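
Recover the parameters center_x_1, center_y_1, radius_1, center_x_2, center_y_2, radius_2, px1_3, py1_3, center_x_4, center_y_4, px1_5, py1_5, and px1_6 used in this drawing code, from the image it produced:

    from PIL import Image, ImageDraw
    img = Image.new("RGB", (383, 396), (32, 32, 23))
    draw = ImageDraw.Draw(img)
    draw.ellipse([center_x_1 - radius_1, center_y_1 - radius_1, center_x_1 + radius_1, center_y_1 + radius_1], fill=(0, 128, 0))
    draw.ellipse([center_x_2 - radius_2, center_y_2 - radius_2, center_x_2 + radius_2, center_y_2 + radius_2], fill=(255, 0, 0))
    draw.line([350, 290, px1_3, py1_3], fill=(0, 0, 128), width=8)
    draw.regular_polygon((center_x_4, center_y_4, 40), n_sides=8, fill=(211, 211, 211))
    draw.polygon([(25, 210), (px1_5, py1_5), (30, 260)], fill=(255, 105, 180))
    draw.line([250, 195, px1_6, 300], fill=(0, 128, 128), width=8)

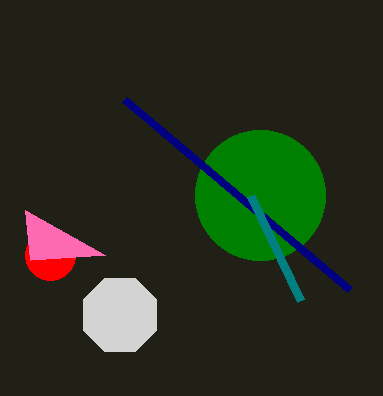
center_x_1 = 260; center_y_1 = 195; radius_1 = 65; center_x_2 = 50; center_y_2 = 255; radius_2 = 25; px1_3 = 125; py1_3 = 100; center_x_4 = 120; center_y_4 = 315; px1_5 = 105; py1_5 = 255; px1_6 = 300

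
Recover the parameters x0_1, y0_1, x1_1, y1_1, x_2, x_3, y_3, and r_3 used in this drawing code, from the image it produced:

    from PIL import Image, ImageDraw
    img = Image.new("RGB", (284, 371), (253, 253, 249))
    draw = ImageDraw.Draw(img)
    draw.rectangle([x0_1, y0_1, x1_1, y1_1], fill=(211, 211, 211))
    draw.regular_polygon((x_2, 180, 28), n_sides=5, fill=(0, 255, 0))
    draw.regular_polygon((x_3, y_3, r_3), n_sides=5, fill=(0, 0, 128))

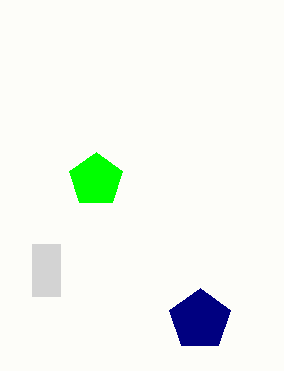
x0_1 = 32
y0_1 = 244
x1_1 = 60
y1_1 = 296
x_2 = 96
x_3 = 200
y_3 = 320
r_3 = 32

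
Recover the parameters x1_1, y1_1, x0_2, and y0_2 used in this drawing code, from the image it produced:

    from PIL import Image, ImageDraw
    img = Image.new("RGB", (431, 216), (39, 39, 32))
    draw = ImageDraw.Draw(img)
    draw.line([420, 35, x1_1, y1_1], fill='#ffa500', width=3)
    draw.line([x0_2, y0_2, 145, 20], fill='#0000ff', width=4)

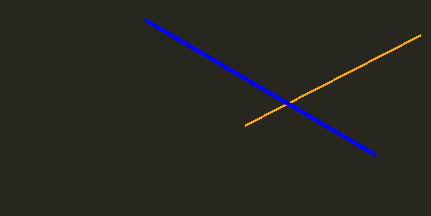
x1_1 = 245
y1_1 = 125
x0_2 = 375
y0_2 = 155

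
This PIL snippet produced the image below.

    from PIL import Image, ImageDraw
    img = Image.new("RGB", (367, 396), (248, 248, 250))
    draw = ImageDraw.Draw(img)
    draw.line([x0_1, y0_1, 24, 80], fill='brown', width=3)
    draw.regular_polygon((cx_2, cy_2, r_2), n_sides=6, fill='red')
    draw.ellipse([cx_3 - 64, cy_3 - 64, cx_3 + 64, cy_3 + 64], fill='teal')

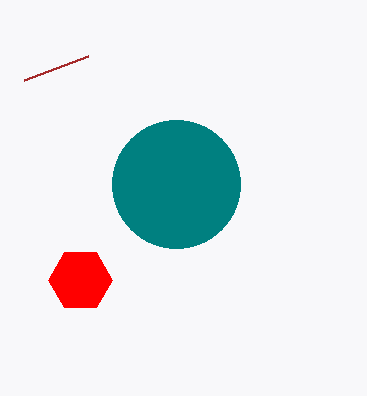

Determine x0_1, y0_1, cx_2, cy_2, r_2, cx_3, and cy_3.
x0_1 = 88, y0_1 = 56, cx_2 = 80, cy_2 = 280, r_2 = 32, cx_3 = 176, cy_3 = 184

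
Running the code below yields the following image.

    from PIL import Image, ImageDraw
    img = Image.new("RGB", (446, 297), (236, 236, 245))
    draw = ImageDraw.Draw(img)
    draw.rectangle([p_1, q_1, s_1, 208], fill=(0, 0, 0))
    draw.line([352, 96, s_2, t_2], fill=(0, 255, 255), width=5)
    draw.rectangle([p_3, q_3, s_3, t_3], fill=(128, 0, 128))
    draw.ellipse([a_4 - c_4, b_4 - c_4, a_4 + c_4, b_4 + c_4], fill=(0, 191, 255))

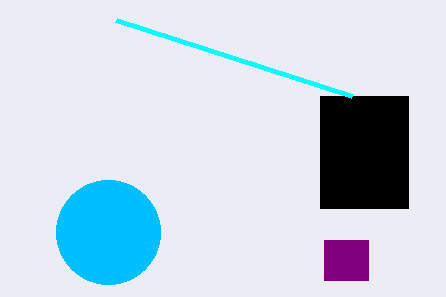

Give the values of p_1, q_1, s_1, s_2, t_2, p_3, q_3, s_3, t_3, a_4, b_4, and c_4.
p_1 = 320, q_1 = 96, s_1 = 408, s_2 = 116, t_2 = 20, p_3 = 324, q_3 = 240, s_3 = 368, t_3 = 280, a_4 = 108, b_4 = 232, c_4 = 52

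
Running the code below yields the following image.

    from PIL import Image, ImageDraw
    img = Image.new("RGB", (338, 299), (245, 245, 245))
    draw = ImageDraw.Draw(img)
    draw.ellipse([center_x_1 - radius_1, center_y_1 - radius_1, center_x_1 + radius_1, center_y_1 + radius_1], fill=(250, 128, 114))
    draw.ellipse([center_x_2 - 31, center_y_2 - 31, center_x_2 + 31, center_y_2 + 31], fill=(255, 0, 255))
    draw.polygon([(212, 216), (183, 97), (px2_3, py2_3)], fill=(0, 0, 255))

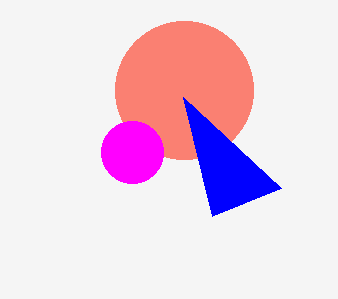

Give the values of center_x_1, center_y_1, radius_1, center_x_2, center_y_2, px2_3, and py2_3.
center_x_1 = 184, center_y_1 = 90, radius_1 = 69, center_x_2 = 132, center_y_2 = 152, px2_3 = 281, py2_3 = 188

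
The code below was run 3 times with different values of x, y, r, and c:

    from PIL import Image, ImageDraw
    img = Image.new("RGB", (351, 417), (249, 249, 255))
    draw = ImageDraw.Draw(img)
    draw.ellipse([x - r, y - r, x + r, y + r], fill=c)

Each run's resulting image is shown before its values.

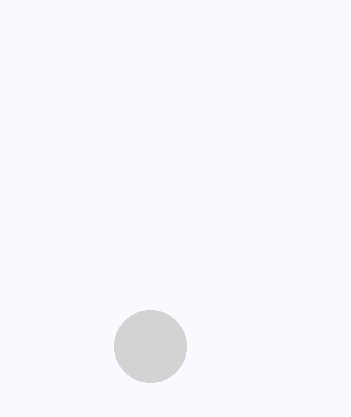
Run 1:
x = 150
y = 346
r = 36
c = 'lightgray'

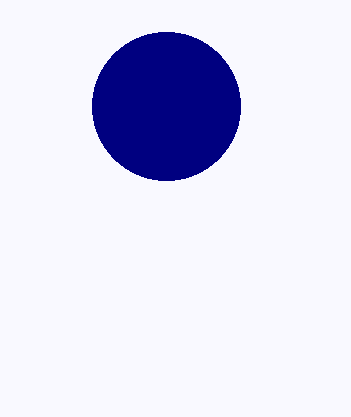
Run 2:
x = 166
y = 106
r = 74
c = 'navy'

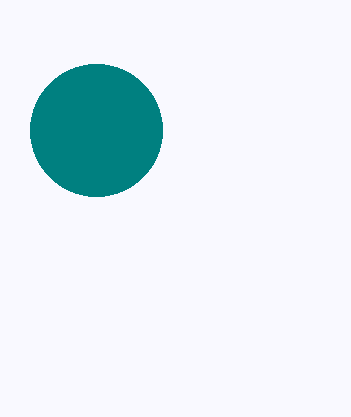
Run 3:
x = 96, y = 130, r = 66, c = 'teal'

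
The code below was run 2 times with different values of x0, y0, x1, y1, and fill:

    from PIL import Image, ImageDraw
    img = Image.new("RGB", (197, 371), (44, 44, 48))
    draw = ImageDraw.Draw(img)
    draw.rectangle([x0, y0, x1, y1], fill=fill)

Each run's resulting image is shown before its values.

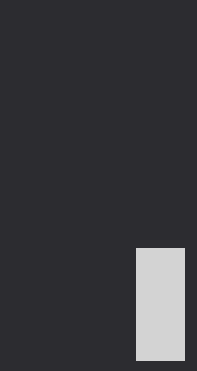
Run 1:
x0 = 136, y0 = 248, x1 = 184, y1 = 360, fill = 'lightgray'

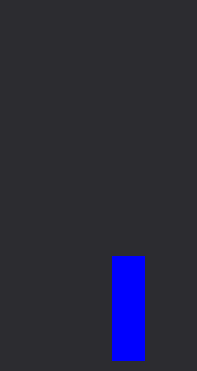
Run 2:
x0 = 112; y0 = 256; x1 = 144; y1 = 360; fill = 'blue'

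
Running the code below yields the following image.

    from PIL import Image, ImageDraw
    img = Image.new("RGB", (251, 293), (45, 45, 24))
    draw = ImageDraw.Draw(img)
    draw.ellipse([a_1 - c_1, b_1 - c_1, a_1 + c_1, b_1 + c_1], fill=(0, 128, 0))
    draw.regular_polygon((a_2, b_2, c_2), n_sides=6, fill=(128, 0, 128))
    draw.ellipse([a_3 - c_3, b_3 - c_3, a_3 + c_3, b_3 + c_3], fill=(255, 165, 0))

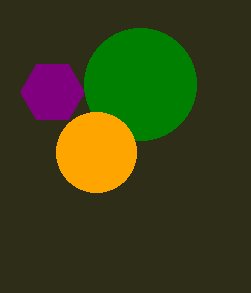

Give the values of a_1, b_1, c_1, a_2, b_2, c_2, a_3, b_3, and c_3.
a_1 = 140, b_1 = 84, c_1 = 56, a_2 = 52, b_2 = 92, c_2 = 32, a_3 = 96, b_3 = 152, c_3 = 40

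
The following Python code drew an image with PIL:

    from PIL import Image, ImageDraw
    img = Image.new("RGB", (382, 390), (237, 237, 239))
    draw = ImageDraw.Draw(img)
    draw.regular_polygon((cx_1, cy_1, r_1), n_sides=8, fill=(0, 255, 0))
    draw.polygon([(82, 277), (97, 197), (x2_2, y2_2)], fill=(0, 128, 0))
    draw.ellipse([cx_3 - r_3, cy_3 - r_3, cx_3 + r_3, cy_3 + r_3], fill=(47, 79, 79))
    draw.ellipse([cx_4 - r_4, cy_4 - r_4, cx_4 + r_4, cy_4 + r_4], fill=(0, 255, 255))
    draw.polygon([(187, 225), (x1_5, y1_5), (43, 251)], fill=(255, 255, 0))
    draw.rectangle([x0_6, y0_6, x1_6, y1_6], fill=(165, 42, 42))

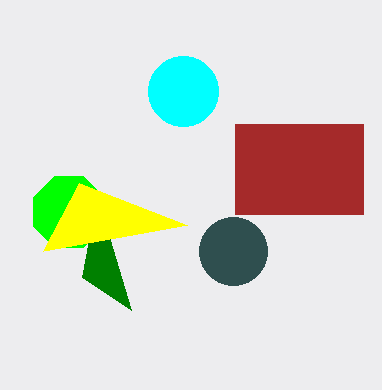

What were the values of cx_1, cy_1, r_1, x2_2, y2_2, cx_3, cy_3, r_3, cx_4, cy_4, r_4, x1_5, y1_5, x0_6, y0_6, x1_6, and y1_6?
cx_1 = 69, cy_1 = 212, r_1 = 38, x2_2 = 131, y2_2 = 310, cx_3 = 233, cy_3 = 251, r_3 = 34, cx_4 = 183, cy_4 = 91, r_4 = 35, x1_5 = 79, y1_5 = 183, x0_6 = 235, y0_6 = 124, x1_6 = 363, y1_6 = 214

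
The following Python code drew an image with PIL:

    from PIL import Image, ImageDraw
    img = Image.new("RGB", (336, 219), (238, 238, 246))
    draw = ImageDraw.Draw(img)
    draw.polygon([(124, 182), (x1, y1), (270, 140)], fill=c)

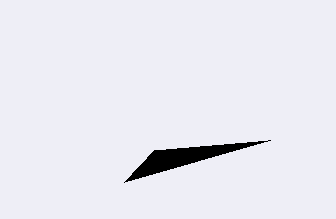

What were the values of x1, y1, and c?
x1 = 154
y1 = 150
c = 'black'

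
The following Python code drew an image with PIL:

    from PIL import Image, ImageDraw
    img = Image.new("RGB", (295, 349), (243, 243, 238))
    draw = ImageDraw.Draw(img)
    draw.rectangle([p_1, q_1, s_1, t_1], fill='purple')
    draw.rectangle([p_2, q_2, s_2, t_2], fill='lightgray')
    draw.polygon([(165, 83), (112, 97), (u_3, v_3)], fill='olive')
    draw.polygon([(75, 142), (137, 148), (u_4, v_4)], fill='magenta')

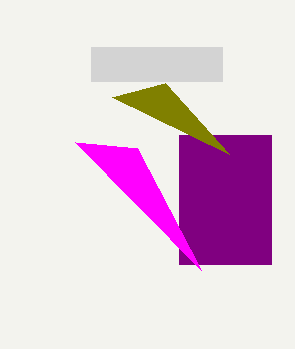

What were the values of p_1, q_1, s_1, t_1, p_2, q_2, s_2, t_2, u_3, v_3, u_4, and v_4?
p_1 = 179; q_1 = 135; s_1 = 271; t_1 = 264; p_2 = 91; q_2 = 47; s_2 = 222; t_2 = 81; u_3 = 229; v_3 = 154; u_4 = 201; v_4 = 270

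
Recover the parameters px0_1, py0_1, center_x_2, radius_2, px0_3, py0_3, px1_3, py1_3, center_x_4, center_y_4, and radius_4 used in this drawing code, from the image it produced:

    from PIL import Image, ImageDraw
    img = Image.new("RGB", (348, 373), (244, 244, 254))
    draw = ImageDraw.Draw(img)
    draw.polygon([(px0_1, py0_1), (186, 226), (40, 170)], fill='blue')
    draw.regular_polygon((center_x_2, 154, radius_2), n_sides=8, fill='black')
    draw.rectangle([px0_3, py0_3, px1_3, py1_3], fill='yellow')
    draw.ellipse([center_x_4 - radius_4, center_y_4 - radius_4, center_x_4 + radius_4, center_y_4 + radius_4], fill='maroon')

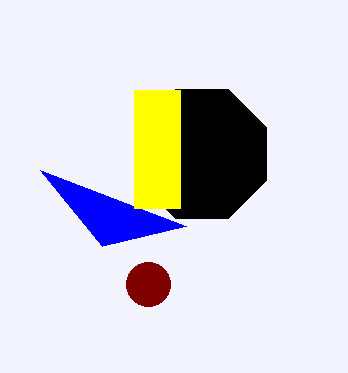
px0_1 = 102; py0_1 = 246; center_x_2 = 202; radius_2 = 70; px0_3 = 134; py0_3 = 90; px1_3 = 180; py1_3 = 208; center_x_4 = 148; center_y_4 = 284; radius_4 = 22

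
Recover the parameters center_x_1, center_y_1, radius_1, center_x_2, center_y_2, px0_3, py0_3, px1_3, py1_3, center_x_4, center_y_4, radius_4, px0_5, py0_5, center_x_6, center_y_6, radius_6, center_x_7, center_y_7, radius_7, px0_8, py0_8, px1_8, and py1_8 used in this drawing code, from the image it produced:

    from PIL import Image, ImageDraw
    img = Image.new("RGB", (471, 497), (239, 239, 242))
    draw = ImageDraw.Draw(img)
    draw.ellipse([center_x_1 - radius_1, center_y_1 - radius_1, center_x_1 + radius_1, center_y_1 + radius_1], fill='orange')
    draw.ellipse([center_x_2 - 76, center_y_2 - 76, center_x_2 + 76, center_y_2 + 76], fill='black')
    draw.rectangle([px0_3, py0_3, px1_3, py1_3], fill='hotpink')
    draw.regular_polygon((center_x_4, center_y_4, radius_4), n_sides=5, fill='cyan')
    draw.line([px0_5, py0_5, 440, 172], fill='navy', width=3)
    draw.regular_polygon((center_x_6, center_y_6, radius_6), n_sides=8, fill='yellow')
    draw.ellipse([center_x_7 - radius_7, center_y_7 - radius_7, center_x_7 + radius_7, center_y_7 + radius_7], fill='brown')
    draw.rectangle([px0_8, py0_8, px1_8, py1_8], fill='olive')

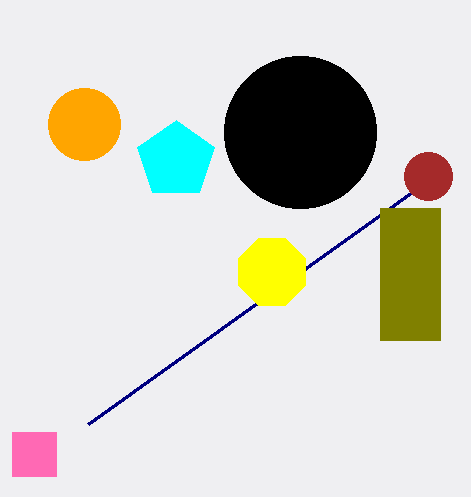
center_x_1 = 84
center_y_1 = 124
radius_1 = 36
center_x_2 = 300
center_y_2 = 132
px0_3 = 12
py0_3 = 432
px1_3 = 56
py1_3 = 476
center_x_4 = 176
center_y_4 = 160
radius_4 = 40
px0_5 = 88
py0_5 = 424
center_x_6 = 272
center_y_6 = 272
radius_6 = 36
center_x_7 = 428
center_y_7 = 176
radius_7 = 24
px0_8 = 380
py0_8 = 208
px1_8 = 440
py1_8 = 340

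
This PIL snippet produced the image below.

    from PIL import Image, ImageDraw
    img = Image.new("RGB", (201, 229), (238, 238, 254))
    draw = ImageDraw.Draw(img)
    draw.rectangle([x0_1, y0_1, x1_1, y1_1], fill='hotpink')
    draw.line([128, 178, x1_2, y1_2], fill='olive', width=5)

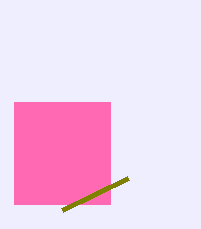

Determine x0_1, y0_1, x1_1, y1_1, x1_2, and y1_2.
x0_1 = 14
y0_1 = 102
x1_1 = 110
y1_1 = 204
x1_2 = 62
y1_2 = 210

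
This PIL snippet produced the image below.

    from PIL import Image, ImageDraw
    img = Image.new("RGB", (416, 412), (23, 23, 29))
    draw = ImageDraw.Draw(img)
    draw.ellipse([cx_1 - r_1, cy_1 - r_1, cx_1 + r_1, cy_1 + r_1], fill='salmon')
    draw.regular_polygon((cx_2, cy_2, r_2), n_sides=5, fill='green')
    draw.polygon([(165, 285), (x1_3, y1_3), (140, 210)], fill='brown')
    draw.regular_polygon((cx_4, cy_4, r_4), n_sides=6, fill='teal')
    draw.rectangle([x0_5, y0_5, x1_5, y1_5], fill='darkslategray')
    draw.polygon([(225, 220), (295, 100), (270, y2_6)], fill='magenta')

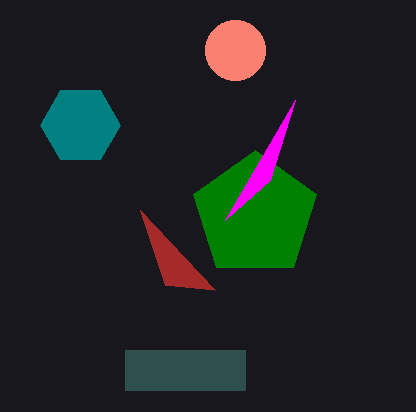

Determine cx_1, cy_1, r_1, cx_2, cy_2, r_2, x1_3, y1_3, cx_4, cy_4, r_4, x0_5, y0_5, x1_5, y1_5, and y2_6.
cx_1 = 235
cy_1 = 50
r_1 = 30
cx_2 = 255
cy_2 = 215
r_2 = 65
x1_3 = 215
y1_3 = 290
cx_4 = 80
cy_4 = 125
r_4 = 40
x0_5 = 125
y0_5 = 350
x1_5 = 245
y1_5 = 390
y2_6 = 180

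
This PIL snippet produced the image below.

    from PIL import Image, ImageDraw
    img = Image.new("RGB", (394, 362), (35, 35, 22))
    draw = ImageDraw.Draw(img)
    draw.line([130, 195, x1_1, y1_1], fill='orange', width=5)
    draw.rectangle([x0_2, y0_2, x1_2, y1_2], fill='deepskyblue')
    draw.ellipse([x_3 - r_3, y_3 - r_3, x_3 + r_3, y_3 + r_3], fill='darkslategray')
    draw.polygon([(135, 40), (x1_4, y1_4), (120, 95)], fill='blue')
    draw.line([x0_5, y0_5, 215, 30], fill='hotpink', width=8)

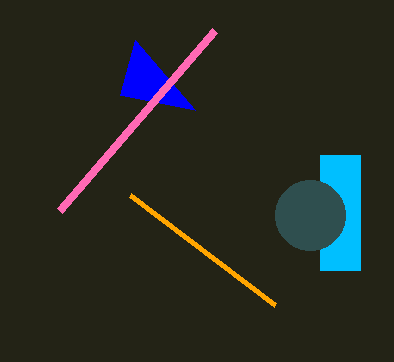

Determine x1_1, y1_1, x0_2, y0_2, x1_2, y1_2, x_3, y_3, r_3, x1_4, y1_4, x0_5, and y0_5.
x1_1 = 275, y1_1 = 305, x0_2 = 320, y0_2 = 155, x1_2 = 360, y1_2 = 270, x_3 = 310, y_3 = 215, r_3 = 35, x1_4 = 195, y1_4 = 110, x0_5 = 60, y0_5 = 210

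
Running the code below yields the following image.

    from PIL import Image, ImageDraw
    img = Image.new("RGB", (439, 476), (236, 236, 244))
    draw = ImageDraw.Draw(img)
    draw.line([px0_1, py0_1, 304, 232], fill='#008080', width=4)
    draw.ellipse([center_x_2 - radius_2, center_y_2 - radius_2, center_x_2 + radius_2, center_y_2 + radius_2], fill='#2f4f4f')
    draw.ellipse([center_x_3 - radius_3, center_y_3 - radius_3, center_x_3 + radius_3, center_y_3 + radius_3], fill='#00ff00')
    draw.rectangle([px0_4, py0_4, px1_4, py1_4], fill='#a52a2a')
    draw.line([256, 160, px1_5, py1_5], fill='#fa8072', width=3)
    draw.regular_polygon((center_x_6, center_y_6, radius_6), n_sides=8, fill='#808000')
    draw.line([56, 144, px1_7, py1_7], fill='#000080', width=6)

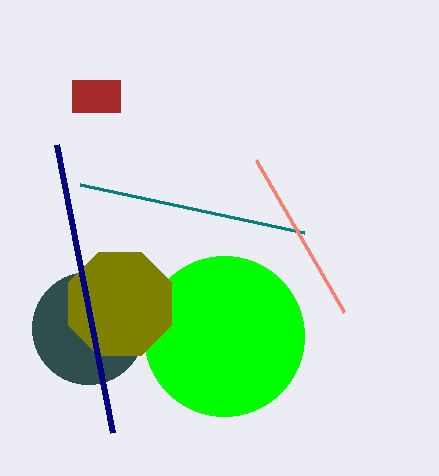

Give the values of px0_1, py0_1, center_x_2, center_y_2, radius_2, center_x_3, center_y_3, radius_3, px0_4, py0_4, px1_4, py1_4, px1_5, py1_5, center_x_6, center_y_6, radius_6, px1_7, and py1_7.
px0_1 = 80, py0_1 = 184, center_x_2 = 88, center_y_2 = 328, radius_2 = 56, center_x_3 = 224, center_y_3 = 336, radius_3 = 80, px0_4 = 72, py0_4 = 80, px1_4 = 120, py1_4 = 112, px1_5 = 344, py1_5 = 312, center_x_6 = 120, center_y_6 = 304, radius_6 = 56, px1_7 = 112, py1_7 = 432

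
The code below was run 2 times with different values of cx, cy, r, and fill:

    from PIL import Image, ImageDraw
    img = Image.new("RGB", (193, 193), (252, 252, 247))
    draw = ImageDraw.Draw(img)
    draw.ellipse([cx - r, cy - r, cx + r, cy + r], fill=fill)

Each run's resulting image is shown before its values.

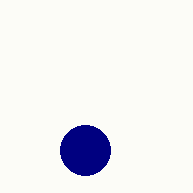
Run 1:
cx = 85
cy = 150
r = 25
fill = 'navy'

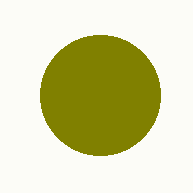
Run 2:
cx = 100; cy = 95; r = 60; fill = 'olive'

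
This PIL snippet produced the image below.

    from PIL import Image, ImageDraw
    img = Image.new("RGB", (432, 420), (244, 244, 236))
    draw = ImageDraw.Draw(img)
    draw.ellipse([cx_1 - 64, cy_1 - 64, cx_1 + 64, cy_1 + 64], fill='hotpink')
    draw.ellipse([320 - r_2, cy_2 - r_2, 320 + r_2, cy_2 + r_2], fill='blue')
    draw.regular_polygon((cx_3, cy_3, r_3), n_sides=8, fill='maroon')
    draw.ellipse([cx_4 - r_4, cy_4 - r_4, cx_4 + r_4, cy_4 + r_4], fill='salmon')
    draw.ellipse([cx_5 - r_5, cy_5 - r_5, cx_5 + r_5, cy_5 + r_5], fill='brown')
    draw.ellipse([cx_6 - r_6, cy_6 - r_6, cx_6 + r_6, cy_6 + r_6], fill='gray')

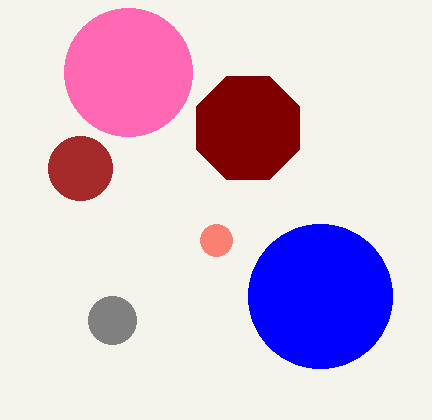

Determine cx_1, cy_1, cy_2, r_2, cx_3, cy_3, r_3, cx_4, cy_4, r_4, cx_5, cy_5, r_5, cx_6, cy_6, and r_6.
cx_1 = 128, cy_1 = 72, cy_2 = 296, r_2 = 72, cx_3 = 248, cy_3 = 128, r_3 = 56, cx_4 = 216, cy_4 = 240, r_4 = 16, cx_5 = 80, cy_5 = 168, r_5 = 32, cx_6 = 112, cy_6 = 320, r_6 = 24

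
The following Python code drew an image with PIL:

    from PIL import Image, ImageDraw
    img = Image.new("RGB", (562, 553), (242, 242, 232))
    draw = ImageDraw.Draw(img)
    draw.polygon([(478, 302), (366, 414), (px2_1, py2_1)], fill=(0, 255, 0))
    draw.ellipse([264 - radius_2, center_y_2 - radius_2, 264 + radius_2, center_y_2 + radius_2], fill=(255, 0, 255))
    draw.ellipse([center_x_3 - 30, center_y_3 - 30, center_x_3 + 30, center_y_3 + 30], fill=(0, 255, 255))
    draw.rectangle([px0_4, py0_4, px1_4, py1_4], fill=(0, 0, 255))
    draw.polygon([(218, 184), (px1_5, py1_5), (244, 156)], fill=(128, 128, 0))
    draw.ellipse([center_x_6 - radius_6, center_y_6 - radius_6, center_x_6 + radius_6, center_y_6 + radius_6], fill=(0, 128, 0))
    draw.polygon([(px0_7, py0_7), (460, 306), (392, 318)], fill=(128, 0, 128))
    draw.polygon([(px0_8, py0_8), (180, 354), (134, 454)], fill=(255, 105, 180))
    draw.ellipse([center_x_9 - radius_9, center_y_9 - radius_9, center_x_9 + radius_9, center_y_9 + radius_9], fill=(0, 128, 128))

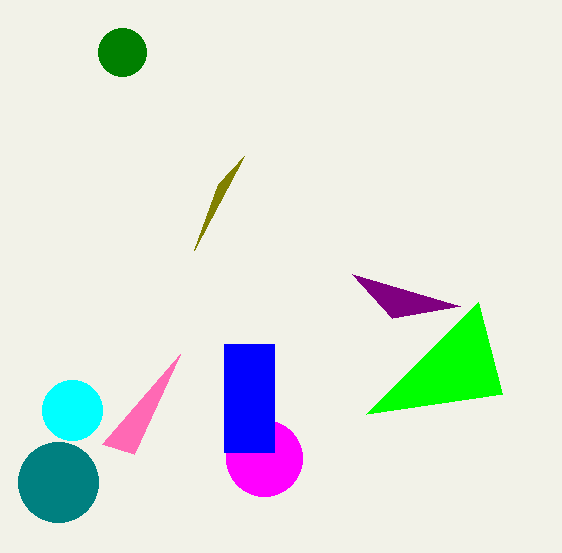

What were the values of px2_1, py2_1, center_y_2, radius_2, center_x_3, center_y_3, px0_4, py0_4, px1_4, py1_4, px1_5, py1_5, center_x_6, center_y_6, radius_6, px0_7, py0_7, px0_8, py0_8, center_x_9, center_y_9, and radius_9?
px2_1 = 502
py2_1 = 394
center_y_2 = 458
radius_2 = 38
center_x_3 = 72
center_y_3 = 410
px0_4 = 224
py0_4 = 344
px1_4 = 274
py1_4 = 452
px1_5 = 194
py1_5 = 250
center_x_6 = 122
center_y_6 = 52
radius_6 = 24
px0_7 = 352
py0_7 = 274
px0_8 = 102
py0_8 = 444
center_x_9 = 58
center_y_9 = 482
radius_9 = 40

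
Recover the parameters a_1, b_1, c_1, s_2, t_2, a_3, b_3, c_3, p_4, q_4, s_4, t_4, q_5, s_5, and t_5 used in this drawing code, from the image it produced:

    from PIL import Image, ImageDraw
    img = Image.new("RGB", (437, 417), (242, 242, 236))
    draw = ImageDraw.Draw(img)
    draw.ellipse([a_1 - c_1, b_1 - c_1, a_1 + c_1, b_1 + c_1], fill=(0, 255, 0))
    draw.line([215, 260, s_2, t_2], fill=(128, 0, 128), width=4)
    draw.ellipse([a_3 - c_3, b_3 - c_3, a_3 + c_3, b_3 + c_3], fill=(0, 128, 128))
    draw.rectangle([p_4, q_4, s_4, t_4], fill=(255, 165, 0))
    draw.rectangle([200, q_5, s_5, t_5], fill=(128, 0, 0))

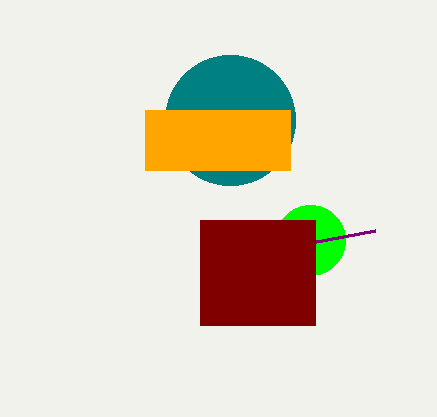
a_1 = 310; b_1 = 240; c_1 = 35; s_2 = 375; t_2 = 230; a_3 = 230; b_3 = 120; c_3 = 65; p_4 = 145; q_4 = 110; s_4 = 290; t_4 = 170; q_5 = 220; s_5 = 315; t_5 = 325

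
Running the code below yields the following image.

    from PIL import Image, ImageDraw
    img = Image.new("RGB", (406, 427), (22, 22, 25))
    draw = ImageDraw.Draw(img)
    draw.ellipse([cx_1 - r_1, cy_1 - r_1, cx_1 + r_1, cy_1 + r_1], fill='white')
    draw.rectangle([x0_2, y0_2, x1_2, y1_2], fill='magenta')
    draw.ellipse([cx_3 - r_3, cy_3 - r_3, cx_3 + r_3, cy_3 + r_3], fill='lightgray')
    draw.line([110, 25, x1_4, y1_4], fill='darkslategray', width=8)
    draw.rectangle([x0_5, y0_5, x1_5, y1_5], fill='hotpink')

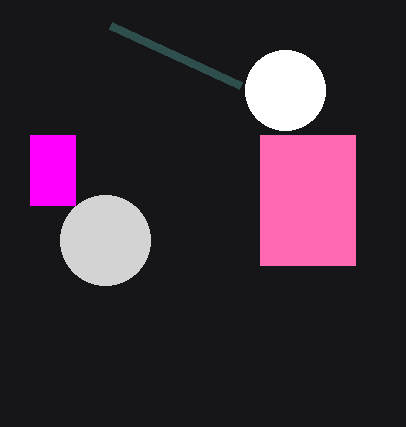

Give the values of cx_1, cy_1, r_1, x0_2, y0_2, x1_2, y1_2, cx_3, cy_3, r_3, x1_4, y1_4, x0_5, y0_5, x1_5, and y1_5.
cx_1 = 285; cy_1 = 90; r_1 = 40; x0_2 = 30; y0_2 = 135; x1_2 = 75; y1_2 = 205; cx_3 = 105; cy_3 = 240; r_3 = 45; x1_4 = 240; y1_4 = 85; x0_5 = 260; y0_5 = 135; x1_5 = 355; y1_5 = 265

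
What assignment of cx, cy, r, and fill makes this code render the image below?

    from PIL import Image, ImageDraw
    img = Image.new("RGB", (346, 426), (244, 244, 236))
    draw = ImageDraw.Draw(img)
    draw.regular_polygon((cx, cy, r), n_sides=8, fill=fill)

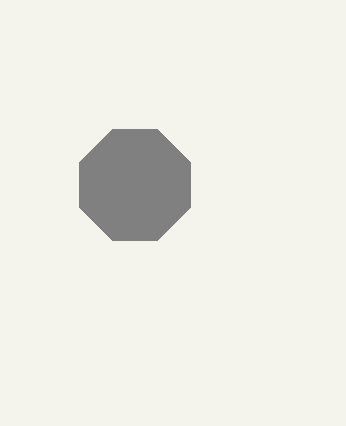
cx = 135
cy = 185
r = 60
fill = 'gray'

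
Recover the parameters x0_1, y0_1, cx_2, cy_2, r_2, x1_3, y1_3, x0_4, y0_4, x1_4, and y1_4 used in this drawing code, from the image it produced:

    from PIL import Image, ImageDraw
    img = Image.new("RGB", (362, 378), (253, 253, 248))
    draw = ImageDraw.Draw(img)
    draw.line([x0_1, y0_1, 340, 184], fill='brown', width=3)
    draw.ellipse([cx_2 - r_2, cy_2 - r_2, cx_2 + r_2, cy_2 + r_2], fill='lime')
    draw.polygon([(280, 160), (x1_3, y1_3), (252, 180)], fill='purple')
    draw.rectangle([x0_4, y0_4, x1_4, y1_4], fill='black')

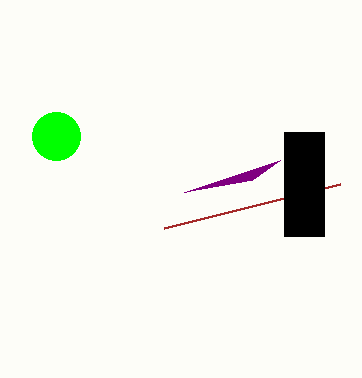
x0_1 = 164, y0_1 = 228, cx_2 = 56, cy_2 = 136, r_2 = 24, x1_3 = 184, y1_3 = 192, x0_4 = 284, y0_4 = 132, x1_4 = 324, y1_4 = 236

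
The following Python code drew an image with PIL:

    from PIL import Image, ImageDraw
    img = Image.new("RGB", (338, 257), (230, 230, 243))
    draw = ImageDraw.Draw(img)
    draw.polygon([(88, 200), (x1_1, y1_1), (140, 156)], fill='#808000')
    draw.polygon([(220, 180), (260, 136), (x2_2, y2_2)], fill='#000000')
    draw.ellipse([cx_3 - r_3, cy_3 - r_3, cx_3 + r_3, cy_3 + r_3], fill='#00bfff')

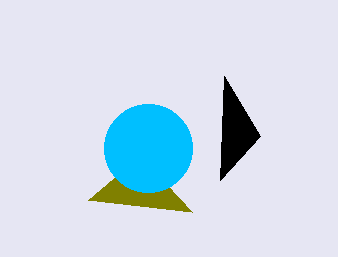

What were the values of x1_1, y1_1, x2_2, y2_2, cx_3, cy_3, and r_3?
x1_1 = 192, y1_1 = 212, x2_2 = 224, y2_2 = 76, cx_3 = 148, cy_3 = 148, r_3 = 44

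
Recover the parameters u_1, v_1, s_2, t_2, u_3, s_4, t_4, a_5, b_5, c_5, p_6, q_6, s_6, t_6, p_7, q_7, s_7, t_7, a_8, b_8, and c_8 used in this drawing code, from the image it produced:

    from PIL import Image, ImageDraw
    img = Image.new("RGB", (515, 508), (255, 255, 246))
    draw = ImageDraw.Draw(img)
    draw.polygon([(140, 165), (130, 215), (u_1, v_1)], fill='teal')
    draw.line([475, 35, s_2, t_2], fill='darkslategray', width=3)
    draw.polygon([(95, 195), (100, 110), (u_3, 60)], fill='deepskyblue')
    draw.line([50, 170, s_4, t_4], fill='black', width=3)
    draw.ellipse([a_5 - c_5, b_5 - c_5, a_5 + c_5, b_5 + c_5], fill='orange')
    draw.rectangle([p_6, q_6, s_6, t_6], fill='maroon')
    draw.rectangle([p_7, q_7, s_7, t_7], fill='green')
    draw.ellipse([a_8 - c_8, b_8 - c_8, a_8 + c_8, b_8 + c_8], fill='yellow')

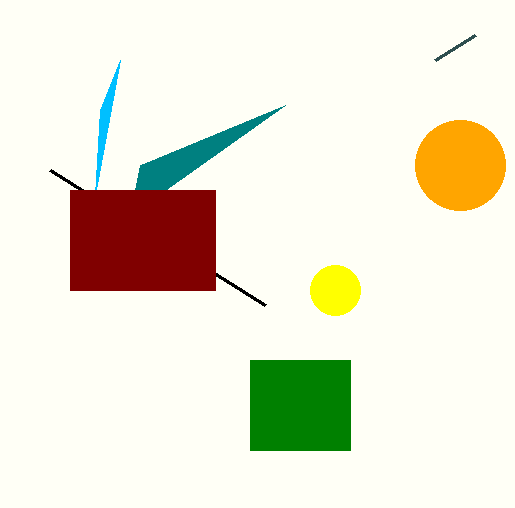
u_1 = 285, v_1 = 105, s_2 = 435, t_2 = 60, u_3 = 120, s_4 = 265, t_4 = 305, a_5 = 460, b_5 = 165, c_5 = 45, p_6 = 70, q_6 = 190, s_6 = 215, t_6 = 290, p_7 = 250, q_7 = 360, s_7 = 350, t_7 = 450, a_8 = 335, b_8 = 290, c_8 = 25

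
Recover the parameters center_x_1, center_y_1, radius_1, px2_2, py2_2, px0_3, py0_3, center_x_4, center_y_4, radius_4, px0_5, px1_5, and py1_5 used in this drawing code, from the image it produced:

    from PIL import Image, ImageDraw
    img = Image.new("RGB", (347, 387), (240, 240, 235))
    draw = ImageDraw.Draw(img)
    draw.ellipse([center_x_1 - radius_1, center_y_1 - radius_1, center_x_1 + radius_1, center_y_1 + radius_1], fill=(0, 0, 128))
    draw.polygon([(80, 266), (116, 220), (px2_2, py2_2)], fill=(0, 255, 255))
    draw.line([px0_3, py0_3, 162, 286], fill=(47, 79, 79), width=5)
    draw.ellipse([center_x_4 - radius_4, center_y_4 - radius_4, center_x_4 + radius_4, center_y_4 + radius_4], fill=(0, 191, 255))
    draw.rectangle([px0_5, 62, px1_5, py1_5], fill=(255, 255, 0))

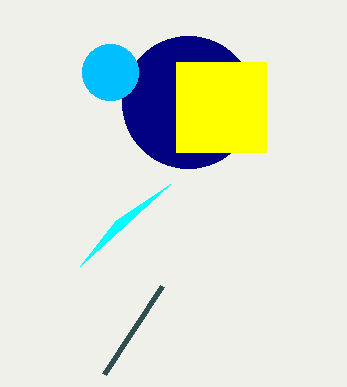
center_x_1 = 188
center_y_1 = 102
radius_1 = 66
px2_2 = 170
py2_2 = 184
px0_3 = 104
py0_3 = 374
center_x_4 = 110
center_y_4 = 72
radius_4 = 28
px0_5 = 176
px1_5 = 266
py1_5 = 152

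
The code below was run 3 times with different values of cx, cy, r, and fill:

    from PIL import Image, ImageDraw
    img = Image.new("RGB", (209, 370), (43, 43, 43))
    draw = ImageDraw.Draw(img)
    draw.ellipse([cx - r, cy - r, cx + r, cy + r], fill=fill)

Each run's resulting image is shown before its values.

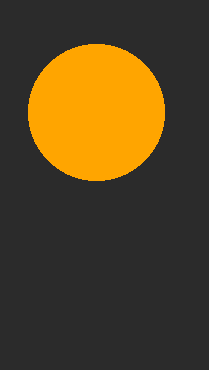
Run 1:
cx = 96
cy = 112
r = 68
fill = 'orange'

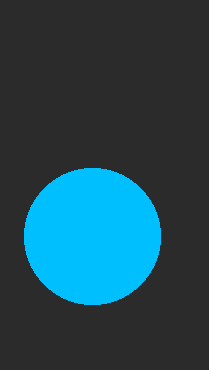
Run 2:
cx = 92; cy = 236; r = 68; fill = 'deepskyblue'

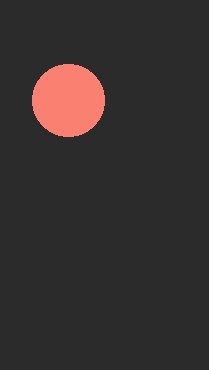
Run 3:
cx = 68
cy = 100
r = 36
fill = 'salmon'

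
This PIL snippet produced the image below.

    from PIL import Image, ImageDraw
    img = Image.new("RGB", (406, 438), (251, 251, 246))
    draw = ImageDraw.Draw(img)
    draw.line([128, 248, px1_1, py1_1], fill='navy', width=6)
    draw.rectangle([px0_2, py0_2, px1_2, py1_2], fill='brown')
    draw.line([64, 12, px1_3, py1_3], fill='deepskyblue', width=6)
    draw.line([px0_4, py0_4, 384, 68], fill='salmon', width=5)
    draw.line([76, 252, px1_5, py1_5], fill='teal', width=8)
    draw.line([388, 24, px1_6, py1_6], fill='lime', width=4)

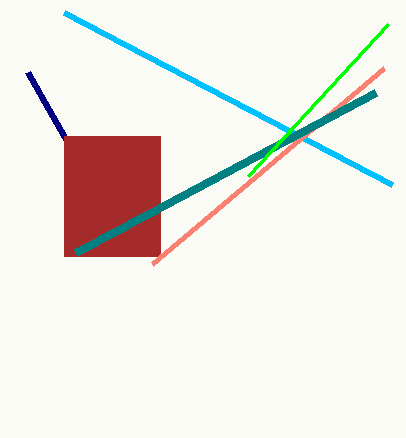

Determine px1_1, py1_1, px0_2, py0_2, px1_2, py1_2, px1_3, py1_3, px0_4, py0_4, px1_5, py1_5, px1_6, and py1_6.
px1_1 = 28; py1_1 = 72; px0_2 = 64; py0_2 = 136; px1_2 = 160; py1_2 = 256; px1_3 = 392; py1_3 = 184; px0_4 = 152; py0_4 = 264; px1_5 = 376; py1_5 = 92; px1_6 = 248; py1_6 = 176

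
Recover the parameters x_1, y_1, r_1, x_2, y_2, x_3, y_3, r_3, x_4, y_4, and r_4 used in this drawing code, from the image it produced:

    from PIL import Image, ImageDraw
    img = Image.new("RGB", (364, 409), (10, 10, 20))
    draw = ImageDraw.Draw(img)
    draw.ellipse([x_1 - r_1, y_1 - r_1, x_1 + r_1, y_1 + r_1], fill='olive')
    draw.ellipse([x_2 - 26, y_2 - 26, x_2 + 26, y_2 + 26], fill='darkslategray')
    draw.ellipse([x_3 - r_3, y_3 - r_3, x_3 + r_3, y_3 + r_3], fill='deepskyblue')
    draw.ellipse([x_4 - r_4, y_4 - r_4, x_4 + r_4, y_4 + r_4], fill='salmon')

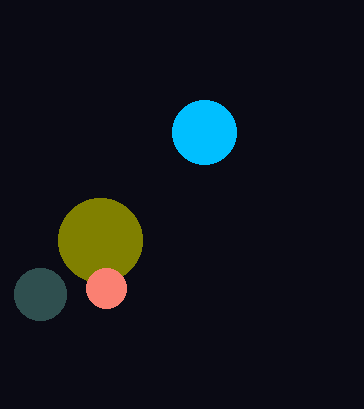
x_1 = 100; y_1 = 240; r_1 = 42; x_2 = 40; y_2 = 294; x_3 = 204; y_3 = 132; r_3 = 32; x_4 = 106; y_4 = 288; r_4 = 20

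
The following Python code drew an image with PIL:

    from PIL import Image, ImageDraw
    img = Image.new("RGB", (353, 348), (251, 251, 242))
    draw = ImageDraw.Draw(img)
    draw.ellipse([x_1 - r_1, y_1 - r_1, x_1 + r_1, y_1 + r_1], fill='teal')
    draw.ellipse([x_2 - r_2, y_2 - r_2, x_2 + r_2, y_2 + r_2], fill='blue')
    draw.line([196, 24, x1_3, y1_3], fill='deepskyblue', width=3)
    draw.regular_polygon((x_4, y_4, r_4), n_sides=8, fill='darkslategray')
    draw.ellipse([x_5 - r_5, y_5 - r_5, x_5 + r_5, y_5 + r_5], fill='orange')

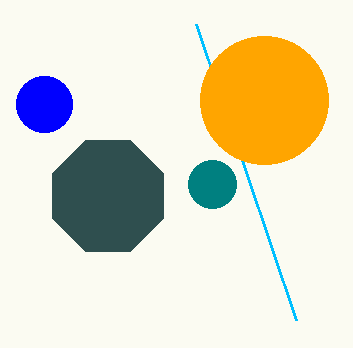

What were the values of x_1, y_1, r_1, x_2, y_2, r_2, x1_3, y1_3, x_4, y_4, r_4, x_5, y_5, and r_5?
x_1 = 212; y_1 = 184; r_1 = 24; x_2 = 44; y_2 = 104; r_2 = 28; x1_3 = 296; y1_3 = 320; x_4 = 108; y_4 = 196; r_4 = 60; x_5 = 264; y_5 = 100; r_5 = 64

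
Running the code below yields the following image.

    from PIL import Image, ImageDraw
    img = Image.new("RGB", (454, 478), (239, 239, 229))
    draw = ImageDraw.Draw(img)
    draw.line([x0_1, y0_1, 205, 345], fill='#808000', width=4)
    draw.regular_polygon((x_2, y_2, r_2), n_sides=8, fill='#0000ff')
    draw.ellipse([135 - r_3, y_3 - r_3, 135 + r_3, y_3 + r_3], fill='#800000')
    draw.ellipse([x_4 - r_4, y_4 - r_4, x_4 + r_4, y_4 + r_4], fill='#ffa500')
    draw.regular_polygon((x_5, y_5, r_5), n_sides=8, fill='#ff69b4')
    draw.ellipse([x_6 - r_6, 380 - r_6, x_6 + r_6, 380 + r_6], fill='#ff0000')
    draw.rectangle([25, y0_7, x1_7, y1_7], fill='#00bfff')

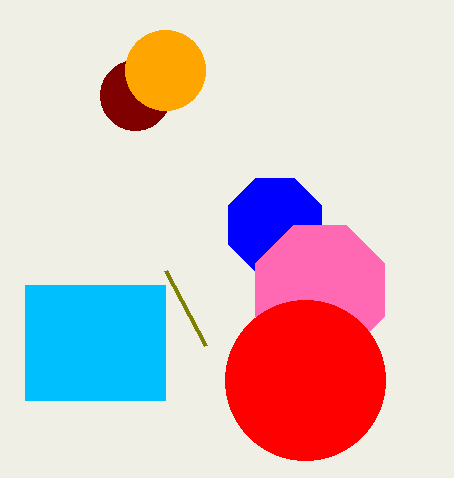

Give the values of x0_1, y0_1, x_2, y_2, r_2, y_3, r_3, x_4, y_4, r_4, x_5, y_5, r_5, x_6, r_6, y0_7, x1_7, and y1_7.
x0_1 = 165, y0_1 = 270, x_2 = 275, y_2 = 225, r_2 = 50, y_3 = 95, r_3 = 35, x_4 = 165, y_4 = 70, r_4 = 40, x_5 = 320, y_5 = 290, r_5 = 70, x_6 = 305, r_6 = 80, y0_7 = 285, x1_7 = 165, y1_7 = 400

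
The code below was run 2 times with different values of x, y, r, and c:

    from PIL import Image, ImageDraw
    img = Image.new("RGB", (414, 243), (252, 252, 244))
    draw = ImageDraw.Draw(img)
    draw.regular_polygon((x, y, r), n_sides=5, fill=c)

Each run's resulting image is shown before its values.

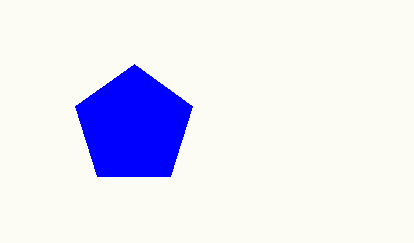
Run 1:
x = 134, y = 126, r = 62, c = 'blue'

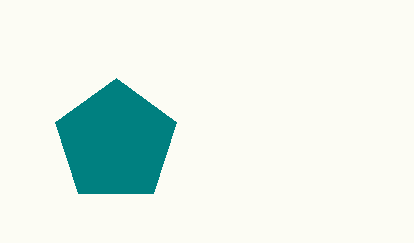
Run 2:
x = 116, y = 142, r = 64, c = 'teal'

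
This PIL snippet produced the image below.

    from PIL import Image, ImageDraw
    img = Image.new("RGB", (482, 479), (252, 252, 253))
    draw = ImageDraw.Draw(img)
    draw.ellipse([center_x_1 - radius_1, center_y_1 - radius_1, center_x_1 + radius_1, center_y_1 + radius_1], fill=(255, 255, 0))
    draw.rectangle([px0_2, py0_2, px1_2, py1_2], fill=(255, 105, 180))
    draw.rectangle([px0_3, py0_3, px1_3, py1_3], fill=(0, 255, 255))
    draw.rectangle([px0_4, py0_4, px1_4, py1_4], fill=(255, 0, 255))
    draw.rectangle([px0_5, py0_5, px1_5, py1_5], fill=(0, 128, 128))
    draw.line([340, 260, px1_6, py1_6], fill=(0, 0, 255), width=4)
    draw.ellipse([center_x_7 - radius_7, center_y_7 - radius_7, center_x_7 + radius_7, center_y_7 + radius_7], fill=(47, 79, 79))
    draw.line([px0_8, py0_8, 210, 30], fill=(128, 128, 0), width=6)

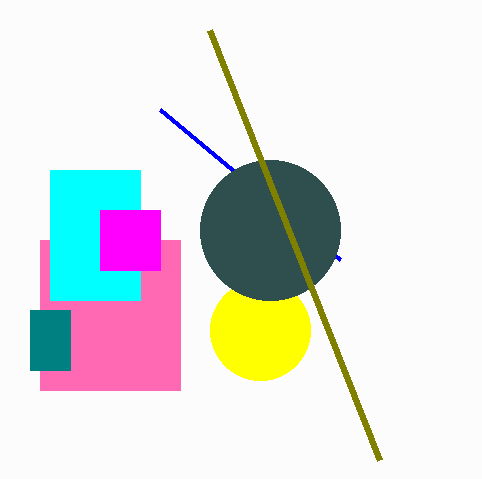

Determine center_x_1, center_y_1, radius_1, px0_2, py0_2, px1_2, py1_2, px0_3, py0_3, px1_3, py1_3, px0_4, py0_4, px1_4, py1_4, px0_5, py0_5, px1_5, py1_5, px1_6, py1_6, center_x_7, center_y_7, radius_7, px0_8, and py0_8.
center_x_1 = 260
center_y_1 = 330
radius_1 = 50
px0_2 = 40
py0_2 = 240
px1_2 = 180
py1_2 = 390
px0_3 = 50
py0_3 = 170
px1_3 = 140
py1_3 = 300
px0_4 = 100
py0_4 = 210
px1_4 = 160
py1_4 = 270
px0_5 = 30
py0_5 = 310
px1_5 = 70
py1_5 = 370
px1_6 = 160
py1_6 = 110
center_x_7 = 270
center_y_7 = 230
radius_7 = 70
px0_8 = 380
py0_8 = 460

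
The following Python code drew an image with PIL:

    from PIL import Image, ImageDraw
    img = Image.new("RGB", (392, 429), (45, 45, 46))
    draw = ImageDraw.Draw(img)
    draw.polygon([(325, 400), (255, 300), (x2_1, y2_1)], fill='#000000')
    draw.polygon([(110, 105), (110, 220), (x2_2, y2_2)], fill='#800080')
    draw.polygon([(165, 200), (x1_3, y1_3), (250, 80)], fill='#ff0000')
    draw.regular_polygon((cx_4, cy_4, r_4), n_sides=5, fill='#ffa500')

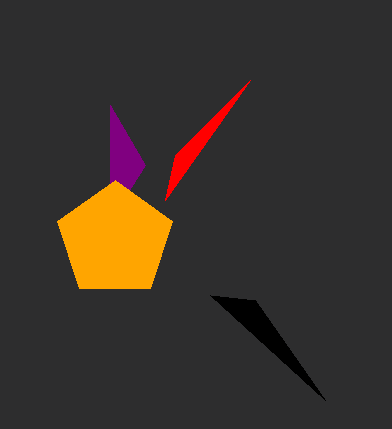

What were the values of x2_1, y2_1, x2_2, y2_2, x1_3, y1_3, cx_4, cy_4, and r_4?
x2_1 = 210
y2_1 = 295
x2_2 = 145
y2_2 = 165
x1_3 = 175
y1_3 = 155
cx_4 = 115
cy_4 = 240
r_4 = 60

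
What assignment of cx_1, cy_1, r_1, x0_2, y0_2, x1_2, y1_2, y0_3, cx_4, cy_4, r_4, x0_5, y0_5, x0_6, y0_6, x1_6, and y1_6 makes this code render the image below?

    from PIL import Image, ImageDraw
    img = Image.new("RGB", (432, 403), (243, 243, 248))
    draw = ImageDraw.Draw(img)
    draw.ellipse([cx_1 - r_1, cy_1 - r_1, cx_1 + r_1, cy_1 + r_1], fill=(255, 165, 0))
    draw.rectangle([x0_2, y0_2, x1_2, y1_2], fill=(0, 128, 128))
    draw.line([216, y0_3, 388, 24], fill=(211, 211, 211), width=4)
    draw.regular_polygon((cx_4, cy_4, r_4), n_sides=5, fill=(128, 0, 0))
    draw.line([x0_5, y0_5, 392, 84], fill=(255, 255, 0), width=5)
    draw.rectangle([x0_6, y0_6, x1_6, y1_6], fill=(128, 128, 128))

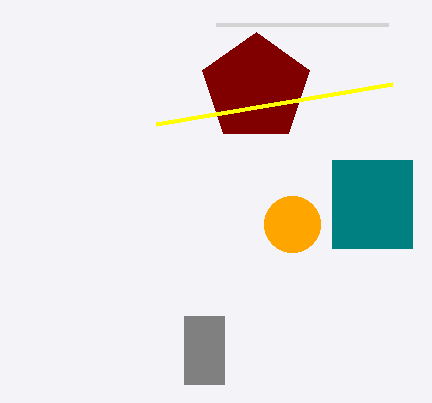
cx_1 = 292, cy_1 = 224, r_1 = 28, x0_2 = 332, y0_2 = 160, x1_2 = 412, y1_2 = 248, y0_3 = 24, cx_4 = 256, cy_4 = 88, r_4 = 56, x0_5 = 156, y0_5 = 124, x0_6 = 184, y0_6 = 316, x1_6 = 224, y1_6 = 384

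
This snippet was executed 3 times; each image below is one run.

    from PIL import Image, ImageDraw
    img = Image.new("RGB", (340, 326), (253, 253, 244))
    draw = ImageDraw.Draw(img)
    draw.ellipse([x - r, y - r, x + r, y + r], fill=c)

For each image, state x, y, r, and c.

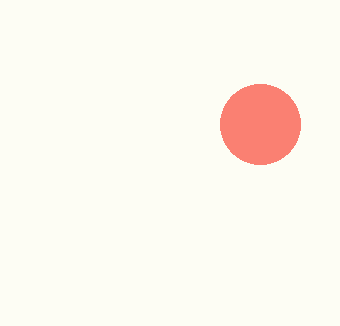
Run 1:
x = 260; y = 124; r = 40; c = 'salmon'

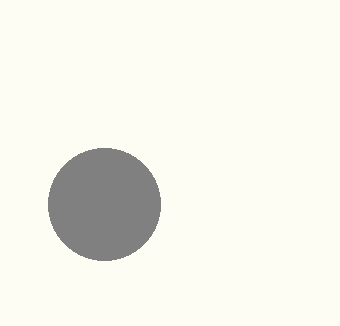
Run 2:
x = 104
y = 204
r = 56
c = 'gray'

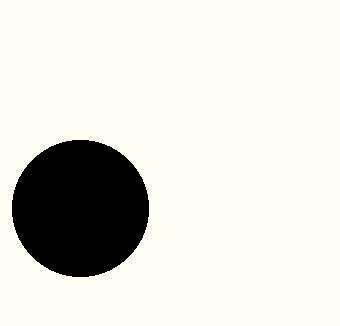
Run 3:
x = 80
y = 208
r = 68
c = 'black'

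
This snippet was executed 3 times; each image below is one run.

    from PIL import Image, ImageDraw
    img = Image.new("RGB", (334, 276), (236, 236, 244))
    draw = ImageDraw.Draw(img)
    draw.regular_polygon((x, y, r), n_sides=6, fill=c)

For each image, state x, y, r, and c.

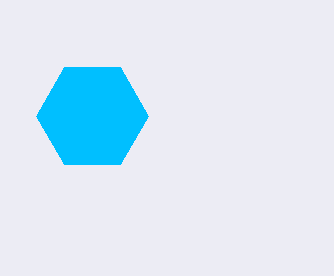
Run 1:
x = 92; y = 116; r = 56; c = 'deepskyblue'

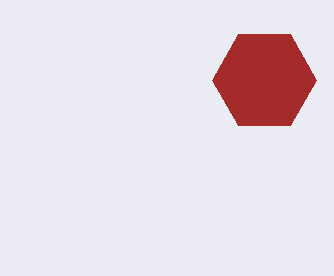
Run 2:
x = 264
y = 80
r = 52
c = 'brown'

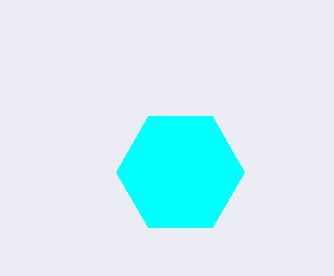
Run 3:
x = 180; y = 172; r = 64; c = 'cyan'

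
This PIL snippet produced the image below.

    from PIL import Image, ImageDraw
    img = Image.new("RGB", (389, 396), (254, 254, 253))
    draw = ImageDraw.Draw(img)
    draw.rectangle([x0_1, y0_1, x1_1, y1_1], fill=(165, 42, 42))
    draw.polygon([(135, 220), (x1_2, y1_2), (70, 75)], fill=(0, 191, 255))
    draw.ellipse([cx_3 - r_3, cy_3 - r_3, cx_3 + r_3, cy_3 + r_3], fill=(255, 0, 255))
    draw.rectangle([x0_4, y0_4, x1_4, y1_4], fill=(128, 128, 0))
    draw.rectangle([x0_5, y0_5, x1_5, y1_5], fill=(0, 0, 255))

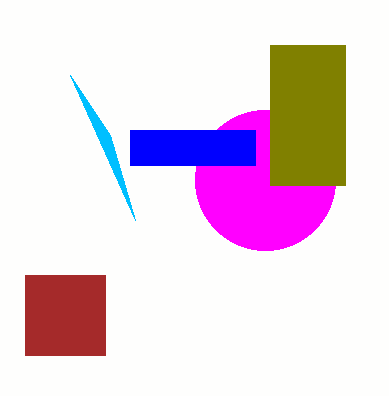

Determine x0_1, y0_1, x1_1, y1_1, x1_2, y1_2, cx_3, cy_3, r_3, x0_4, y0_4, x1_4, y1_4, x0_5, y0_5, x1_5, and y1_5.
x0_1 = 25, y0_1 = 275, x1_1 = 105, y1_1 = 355, x1_2 = 110, y1_2 = 135, cx_3 = 265, cy_3 = 180, r_3 = 70, x0_4 = 270, y0_4 = 45, x1_4 = 345, y1_4 = 185, x0_5 = 130, y0_5 = 130, x1_5 = 255, y1_5 = 165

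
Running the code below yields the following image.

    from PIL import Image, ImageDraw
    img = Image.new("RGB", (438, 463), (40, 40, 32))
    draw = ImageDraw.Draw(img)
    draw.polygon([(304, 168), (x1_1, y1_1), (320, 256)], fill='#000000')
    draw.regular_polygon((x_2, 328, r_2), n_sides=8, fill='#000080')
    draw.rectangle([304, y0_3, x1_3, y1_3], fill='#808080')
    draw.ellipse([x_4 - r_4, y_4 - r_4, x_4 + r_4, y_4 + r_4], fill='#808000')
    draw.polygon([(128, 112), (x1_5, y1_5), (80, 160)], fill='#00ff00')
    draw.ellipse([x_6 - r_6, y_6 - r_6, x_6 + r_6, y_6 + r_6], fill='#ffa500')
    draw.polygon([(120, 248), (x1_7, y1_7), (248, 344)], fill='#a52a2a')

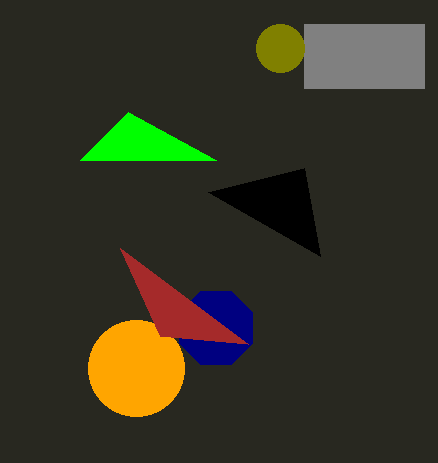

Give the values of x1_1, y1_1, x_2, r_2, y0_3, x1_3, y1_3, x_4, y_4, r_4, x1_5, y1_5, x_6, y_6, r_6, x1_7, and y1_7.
x1_1 = 208
y1_1 = 192
x_2 = 216
r_2 = 40
y0_3 = 24
x1_3 = 424
y1_3 = 88
x_4 = 280
y_4 = 48
r_4 = 24
x1_5 = 216
y1_5 = 160
x_6 = 136
y_6 = 368
r_6 = 48
x1_7 = 160
y1_7 = 336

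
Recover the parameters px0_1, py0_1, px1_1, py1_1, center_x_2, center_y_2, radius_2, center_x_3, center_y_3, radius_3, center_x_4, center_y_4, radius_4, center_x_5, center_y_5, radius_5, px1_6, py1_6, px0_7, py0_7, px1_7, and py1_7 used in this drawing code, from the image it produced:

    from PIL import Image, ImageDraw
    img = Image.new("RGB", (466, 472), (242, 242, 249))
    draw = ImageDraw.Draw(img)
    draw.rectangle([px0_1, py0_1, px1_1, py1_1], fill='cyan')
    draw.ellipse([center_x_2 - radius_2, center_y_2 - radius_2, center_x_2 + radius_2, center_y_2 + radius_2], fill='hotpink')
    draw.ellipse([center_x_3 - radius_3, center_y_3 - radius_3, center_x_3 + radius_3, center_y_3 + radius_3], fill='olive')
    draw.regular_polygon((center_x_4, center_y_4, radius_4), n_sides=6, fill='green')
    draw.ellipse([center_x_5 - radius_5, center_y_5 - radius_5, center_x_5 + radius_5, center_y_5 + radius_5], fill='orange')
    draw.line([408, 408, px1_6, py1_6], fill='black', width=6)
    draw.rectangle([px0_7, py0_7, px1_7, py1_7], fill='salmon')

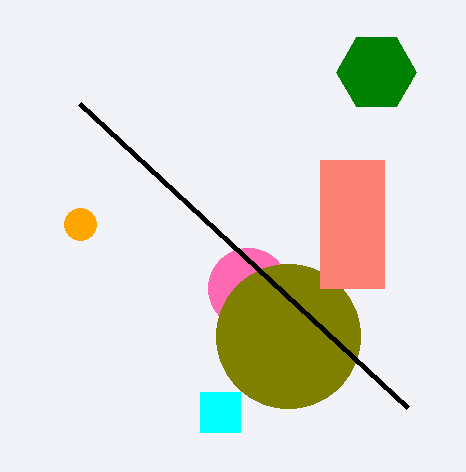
px0_1 = 200; py0_1 = 392; px1_1 = 240; py1_1 = 432; center_x_2 = 248; center_y_2 = 288; radius_2 = 40; center_x_3 = 288; center_y_3 = 336; radius_3 = 72; center_x_4 = 376; center_y_4 = 72; radius_4 = 40; center_x_5 = 80; center_y_5 = 224; radius_5 = 16; px1_6 = 80; py1_6 = 104; px0_7 = 320; py0_7 = 160; px1_7 = 384; py1_7 = 288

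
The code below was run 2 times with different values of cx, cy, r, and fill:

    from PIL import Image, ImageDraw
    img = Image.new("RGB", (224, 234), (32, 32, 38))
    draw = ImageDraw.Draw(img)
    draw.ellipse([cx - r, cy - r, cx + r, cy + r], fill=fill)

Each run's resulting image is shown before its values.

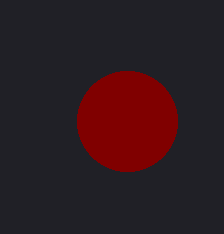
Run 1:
cx = 127, cy = 121, r = 50, fill = 'maroon'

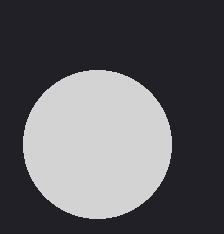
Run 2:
cx = 97
cy = 144
r = 74
fill = 'lightgray'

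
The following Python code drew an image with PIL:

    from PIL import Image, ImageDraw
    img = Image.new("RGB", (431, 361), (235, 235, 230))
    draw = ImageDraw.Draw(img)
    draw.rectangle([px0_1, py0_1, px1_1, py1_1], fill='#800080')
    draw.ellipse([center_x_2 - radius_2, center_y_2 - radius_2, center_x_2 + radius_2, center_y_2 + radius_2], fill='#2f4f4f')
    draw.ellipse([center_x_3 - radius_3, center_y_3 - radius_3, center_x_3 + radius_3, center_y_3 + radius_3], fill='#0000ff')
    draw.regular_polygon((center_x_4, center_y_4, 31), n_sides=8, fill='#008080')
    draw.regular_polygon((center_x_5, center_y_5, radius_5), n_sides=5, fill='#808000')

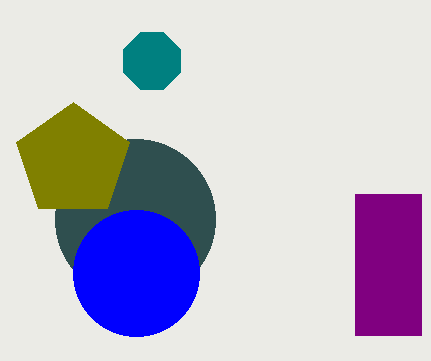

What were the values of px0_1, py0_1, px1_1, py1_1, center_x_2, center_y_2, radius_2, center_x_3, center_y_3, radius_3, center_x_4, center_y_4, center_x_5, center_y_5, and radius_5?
px0_1 = 355; py0_1 = 194; px1_1 = 421; py1_1 = 335; center_x_2 = 135; center_y_2 = 219; radius_2 = 80; center_x_3 = 136; center_y_3 = 273; radius_3 = 63; center_x_4 = 152; center_y_4 = 61; center_x_5 = 73; center_y_5 = 161; radius_5 = 59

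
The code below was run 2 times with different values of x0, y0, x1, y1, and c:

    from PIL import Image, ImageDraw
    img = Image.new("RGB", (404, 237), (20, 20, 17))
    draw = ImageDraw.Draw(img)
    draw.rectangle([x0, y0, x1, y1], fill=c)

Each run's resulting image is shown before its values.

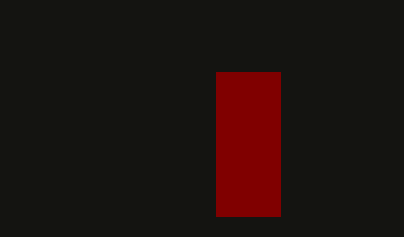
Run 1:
x0 = 216, y0 = 72, x1 = 280, y1 = 216, c = 'maroon'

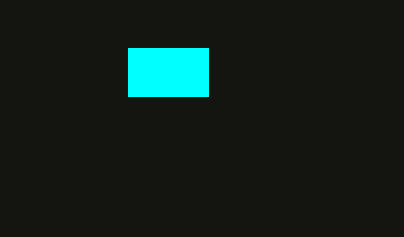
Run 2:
x0 = 128, y0 = 48, x1 = 208, y1 = 96, c = 'cyan'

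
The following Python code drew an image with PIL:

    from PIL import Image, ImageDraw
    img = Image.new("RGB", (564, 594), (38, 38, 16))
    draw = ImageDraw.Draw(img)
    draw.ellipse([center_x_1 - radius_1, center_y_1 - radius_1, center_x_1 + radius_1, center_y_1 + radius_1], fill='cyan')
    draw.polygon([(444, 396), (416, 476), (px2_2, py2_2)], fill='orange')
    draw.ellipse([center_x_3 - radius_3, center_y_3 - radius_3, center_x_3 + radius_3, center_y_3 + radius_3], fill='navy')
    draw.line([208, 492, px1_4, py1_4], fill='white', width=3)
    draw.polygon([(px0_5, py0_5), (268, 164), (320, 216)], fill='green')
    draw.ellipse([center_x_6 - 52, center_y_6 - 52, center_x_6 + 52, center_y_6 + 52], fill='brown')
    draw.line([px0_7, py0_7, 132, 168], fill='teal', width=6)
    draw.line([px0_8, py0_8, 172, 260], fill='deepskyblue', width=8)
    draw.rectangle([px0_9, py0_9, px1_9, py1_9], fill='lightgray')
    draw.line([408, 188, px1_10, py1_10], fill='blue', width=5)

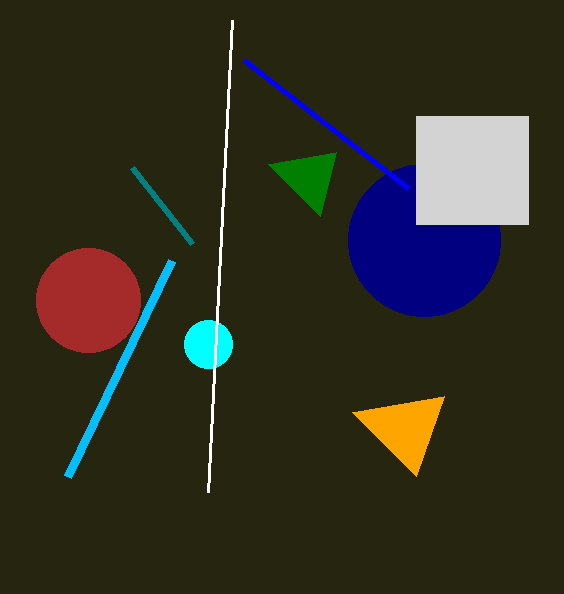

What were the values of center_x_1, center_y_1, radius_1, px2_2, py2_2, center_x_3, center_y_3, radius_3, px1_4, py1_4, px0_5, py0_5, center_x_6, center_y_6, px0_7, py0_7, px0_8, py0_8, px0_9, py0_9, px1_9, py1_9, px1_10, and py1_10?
center_x_1 = 208
center_y_1 = 344
radius_1 = 24
px2_2 = 352
py2_2 = 412
center_x_3 = 424
center_y_3 = 240
radius_3 = 76
px1_4 = 232
py1_4 = 20
px0_5 = 336
py0_5 = 152
center_x_6 = 88
center_y_6 = 300
px0_7 = 192
py0_7 = 244
px0_8 = 68
py0_8 = 476
px0_9 = 416
py0_9 = 116
px1_9 = 528
py1_9 = 224
px1_10 = 244
py1_10 = 60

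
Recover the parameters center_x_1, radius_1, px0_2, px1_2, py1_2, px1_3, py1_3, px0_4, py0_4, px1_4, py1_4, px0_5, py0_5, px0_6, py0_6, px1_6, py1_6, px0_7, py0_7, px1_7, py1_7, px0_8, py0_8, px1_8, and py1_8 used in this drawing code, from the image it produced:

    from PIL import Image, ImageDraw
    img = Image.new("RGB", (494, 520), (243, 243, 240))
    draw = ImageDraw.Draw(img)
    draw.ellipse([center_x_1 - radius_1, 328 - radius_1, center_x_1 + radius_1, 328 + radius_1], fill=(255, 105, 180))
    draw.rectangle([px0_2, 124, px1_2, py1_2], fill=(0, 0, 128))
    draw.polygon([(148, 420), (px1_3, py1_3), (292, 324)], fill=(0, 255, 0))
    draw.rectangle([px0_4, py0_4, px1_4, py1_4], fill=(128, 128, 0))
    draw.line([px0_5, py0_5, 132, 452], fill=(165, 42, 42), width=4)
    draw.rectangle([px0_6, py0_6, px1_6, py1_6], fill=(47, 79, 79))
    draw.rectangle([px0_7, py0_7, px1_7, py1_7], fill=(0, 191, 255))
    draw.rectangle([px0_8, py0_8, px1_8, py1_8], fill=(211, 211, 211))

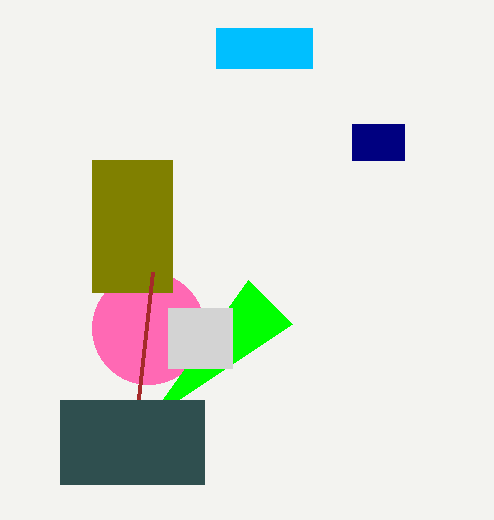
center_x_1 = 148; radius_1 = 56; px0_2 = 352; px1_2 = 404; py1_2 = 160; px1_3 = 248; py1_3 = 280; px0_4 = 92; py0_4 = 160; px1_4 = 172; py1_4 = 292; px0_5 = 152; py0_5 = 272; px0_6 = 60; py0_6 = 400; px1_6 = 204; py1_6 = 484; px0_7 = 216; py0_7 = 28; px1_7 = 312; py1_7 = 68; px0_8 = 168; py0_8 = 308; px1_8 = 232; py1_8 = 368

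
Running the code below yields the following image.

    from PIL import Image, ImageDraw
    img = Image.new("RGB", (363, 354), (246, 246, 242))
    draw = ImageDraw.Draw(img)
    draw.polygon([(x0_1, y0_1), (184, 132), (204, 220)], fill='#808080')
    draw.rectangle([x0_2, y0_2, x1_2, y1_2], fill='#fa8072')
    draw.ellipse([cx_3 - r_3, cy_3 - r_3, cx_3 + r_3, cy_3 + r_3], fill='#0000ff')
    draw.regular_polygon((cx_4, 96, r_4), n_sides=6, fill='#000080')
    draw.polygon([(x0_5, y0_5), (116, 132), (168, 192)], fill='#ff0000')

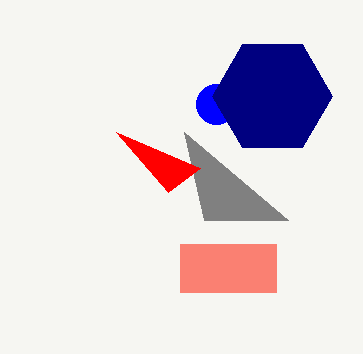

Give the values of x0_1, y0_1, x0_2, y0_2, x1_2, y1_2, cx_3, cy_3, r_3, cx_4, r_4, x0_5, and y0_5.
x0_1 = 288, y0_1 = 220, x0_2 = 180, y0_2 = 244, x1_2 = 276, y1_2 = 292, cx_3 = 216, cy_3 = 104, r_3 = 20, cx_4 = 272, r_4 = 60, x0_5 = 200, y0_5 = 168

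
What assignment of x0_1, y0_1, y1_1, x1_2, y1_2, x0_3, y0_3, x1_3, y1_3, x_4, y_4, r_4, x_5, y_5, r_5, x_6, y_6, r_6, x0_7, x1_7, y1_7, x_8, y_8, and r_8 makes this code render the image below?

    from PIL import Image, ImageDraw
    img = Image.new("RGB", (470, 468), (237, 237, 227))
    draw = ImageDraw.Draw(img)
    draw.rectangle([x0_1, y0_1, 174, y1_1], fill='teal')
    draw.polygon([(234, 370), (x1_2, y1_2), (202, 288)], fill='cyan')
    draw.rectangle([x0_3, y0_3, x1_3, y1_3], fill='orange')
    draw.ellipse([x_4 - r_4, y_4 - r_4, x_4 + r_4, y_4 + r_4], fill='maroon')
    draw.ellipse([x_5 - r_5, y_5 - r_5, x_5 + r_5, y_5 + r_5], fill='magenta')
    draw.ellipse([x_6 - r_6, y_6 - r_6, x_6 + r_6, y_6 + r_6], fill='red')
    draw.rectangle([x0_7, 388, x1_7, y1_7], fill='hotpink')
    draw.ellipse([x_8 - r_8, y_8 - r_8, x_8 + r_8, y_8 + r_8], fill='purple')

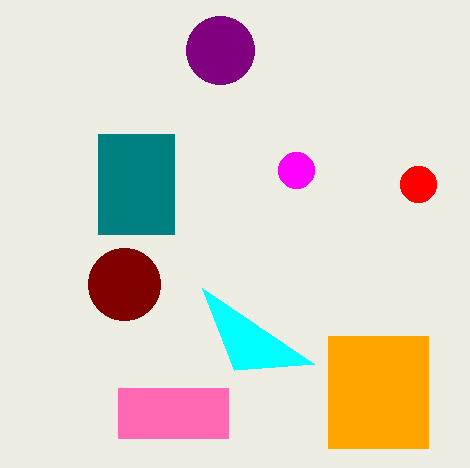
x0_1 = 98; y0_1 = 134; y1_1 = 234; x1_2 = 314; y1_2 = 364; x0_3 = 328; y0_3 = 336; x1_3 = 428; y1_3 = 448; x_4 = 124; y_4 = 284; r_4 = 36; x_5 = 296; y_5 = 170; r_5 = 18; x_6 = 418; y_6 = 184; r_6 = 18; x0_7 = 118; x1_7 = 228; y1_7 = 438; x_8 = 220; y_8 = 50; r_8 = 34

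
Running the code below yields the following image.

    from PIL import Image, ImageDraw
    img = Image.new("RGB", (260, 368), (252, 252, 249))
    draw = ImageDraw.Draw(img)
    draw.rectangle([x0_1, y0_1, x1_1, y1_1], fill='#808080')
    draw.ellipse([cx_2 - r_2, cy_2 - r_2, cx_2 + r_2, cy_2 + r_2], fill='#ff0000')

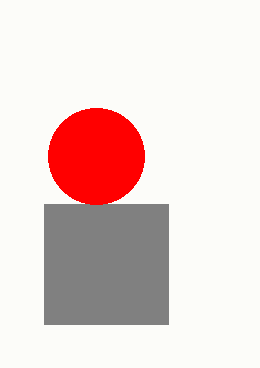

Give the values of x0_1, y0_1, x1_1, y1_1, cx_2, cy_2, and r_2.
x0_1 = 44
y0_1 = 204
x1_1 = 168
y1_1 = 324
cx_2 = 96
cy_2 = 156
r_2 = 48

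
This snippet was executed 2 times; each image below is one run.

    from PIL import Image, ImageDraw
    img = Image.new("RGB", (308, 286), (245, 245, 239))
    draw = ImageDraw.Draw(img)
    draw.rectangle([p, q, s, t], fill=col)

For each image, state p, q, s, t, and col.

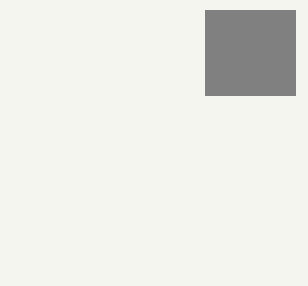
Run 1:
p = 205
q = 10
s = 295
t = 95
col = 'gray'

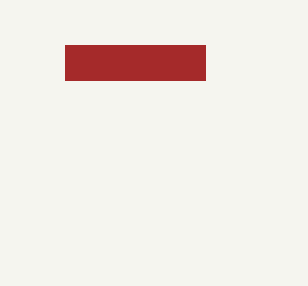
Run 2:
p = 65, q = 45, s = 205, t = 80, col = 'brown'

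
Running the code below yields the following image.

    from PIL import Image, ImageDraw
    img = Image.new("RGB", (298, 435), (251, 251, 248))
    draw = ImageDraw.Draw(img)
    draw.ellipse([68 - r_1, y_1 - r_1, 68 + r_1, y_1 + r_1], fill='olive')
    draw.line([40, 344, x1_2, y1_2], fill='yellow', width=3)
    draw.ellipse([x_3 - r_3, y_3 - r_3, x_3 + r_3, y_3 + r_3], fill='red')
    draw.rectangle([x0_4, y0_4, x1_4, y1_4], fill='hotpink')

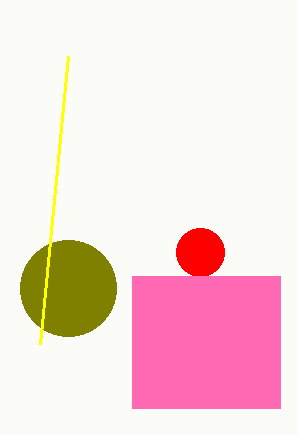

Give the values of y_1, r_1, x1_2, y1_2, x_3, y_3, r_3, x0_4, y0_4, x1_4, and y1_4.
y_1 = 288, r_1 = 48, x1_2 = 68, y1_2 = 56, x_3 = 200, y_3 = 252, r_3 = 24, x0_4 = 132, y0_4 = 276, x1_4 = 280, y1_4 = 408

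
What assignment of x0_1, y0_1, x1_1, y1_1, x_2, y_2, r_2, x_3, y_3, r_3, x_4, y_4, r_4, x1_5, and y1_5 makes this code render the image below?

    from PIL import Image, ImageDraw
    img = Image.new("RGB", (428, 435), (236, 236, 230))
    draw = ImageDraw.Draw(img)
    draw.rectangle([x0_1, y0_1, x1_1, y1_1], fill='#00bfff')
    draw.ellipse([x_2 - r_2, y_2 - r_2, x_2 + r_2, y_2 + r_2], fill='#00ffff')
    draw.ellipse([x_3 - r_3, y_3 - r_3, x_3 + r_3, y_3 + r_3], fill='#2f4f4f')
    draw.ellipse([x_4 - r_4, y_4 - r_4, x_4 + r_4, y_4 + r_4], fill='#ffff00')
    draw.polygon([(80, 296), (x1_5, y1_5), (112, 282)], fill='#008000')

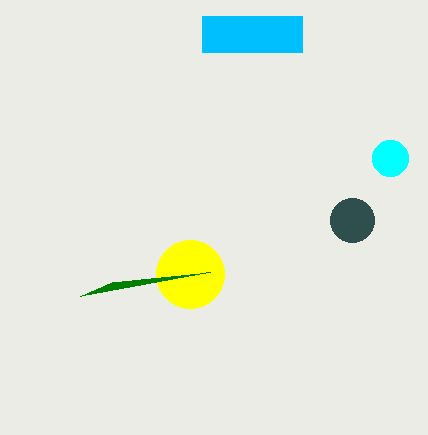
x0_1 = 202; y0_1 = 16; x1_1 = 302; y1_1 = 52; x_2 = 390; y_2 = 158; r_2 = 18; x_3 = 352; y_3 = 220; r_3 = 22; x_4 = 190; y_4 = 274; r_4 = 34; x1_5 = 210; y1_5 = 272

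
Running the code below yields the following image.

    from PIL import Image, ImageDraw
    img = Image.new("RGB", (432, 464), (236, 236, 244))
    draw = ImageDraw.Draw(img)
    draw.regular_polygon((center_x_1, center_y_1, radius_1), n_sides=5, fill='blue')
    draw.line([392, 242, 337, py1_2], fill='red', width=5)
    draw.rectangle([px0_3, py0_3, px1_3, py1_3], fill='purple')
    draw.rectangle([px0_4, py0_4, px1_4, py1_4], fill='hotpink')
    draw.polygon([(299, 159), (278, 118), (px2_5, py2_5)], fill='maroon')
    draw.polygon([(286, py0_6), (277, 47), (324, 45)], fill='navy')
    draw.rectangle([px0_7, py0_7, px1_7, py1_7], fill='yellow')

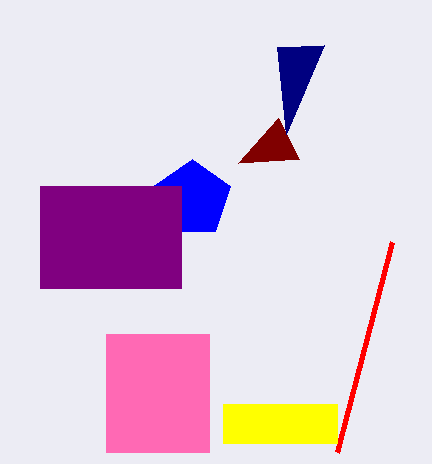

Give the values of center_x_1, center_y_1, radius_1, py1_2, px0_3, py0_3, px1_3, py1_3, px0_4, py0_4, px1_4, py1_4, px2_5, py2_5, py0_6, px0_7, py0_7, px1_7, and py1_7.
center_x_1 = 192
center_y_1 = 199
radius_1 = 40
py1_2 = 452
px0_3 = 40
py0_3 = 186
px1_3 = 181
py1_3 = 288
px0_4 = 106
py0_4 = 334
px1_4 = 209
py1_4 = 452
px2_5 = 238
py2_5 = 163
py0_6 = 134
px0_7 = 223
py0_7 = 404
px1_7 = 337
py1_7 = 443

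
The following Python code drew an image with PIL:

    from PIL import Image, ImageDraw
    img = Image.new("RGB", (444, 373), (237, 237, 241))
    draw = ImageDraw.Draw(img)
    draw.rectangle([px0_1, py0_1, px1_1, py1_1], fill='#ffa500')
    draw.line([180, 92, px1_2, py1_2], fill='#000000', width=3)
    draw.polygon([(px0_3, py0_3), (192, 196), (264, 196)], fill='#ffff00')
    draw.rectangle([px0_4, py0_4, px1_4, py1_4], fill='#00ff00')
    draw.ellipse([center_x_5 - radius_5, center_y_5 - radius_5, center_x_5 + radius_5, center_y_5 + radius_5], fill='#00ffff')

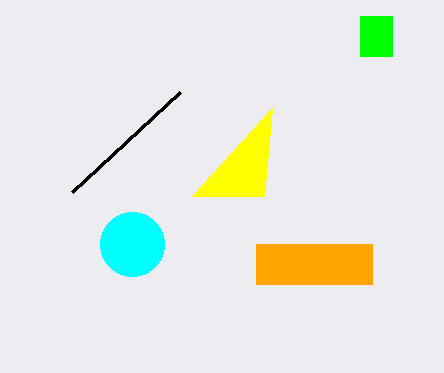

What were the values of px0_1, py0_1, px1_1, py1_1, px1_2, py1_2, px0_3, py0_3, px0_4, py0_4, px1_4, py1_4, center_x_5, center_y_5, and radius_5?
px0_1 = 256
py0_1 = 244
px1_1 = 372
py1_1 = 284
px1_2 = 72
py1_2 = 192
px0_3 = 272
py0_3 = 108
px0_4 = 360
py0_4 = 16
px1_4 = 392
py1_4 = 56
center_x_5 = 132
center_y_5 = 244
radius_5 = 32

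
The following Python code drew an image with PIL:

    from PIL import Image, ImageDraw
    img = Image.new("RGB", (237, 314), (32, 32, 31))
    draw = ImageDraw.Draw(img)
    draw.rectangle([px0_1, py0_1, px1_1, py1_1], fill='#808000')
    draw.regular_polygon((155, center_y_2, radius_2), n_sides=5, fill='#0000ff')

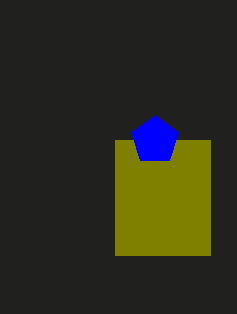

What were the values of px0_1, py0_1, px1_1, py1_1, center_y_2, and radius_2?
px0_1 = 115, py0_1 = 140, px1_1 = 210, py1_1 = 255, center_y_2 = 140, radius_2 = 25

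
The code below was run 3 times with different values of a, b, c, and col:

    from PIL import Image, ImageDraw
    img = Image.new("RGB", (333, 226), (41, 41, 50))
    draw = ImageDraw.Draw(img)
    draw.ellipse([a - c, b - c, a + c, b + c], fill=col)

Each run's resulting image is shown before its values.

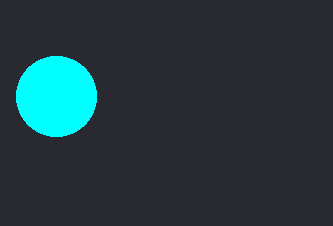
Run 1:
a = 56, b = 96, c = 40, col = 'cyan'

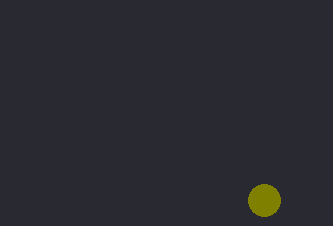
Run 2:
a = 264; b = 200; c = 16; col = 'olive'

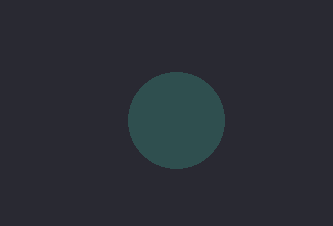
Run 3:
a = 176, b = 120, c = 48, col = 'darkslategray'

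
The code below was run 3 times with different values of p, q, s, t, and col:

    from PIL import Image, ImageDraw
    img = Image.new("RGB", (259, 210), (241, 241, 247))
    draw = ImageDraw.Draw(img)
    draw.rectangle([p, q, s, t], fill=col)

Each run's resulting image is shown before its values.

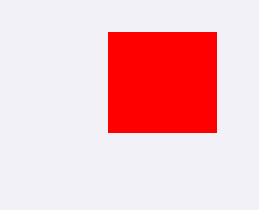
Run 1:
p = 108; q = 32; s = 216; t = 132; col = 'red'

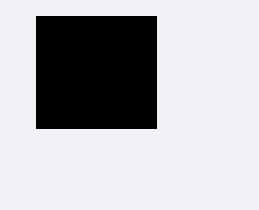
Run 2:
p = 36
q = 16
s = 156
t = 128
col = 'black'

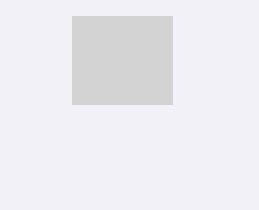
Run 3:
p = 72; q = 16; s = 172; t = 104; col = 'lightgray'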